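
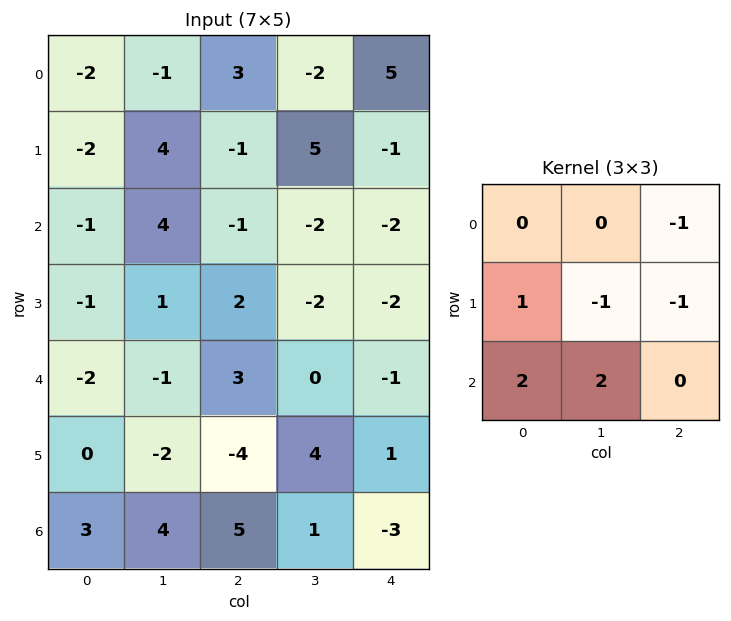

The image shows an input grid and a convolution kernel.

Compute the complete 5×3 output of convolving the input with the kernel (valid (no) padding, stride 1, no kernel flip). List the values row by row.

Output[0,0]: The receptive field on the input at this output position is [-2 -1 3 / -2 4 -1 / -1 4 -1]. Elementwise product with the kernel and sum: 3·-1 + -2·1 + 4·-1 + -1·-1 + -1·2 + 4·2.
Output[0,1]: The receptive field on the input at this output position is [-1 3 -2 / 4 -1 5 / 4 -1 -2]. Elementwise product with the kernel and sum: -2·-1 + 4·1 + -1·-1 + 5·-1 + 4·2 + -1·2.

-2 8 -16
-3 8 4
-9 7 14
-10 -14 6
17 16 4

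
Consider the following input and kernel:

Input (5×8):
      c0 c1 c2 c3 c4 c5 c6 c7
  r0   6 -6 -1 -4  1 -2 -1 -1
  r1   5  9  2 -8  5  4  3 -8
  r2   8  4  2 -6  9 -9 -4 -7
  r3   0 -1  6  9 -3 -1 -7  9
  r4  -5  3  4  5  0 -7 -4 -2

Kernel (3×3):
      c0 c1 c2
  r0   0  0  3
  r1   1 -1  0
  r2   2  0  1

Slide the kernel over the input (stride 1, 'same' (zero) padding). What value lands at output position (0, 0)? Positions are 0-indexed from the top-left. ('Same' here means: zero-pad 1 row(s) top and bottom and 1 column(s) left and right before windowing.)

The receptive field on the zero-padded input at this output position is [0 0 0 / 0 6 -6 / 0 5 9]. Elementwise product with the kernel and sum: 0·3 + 0·1 + 6·-1 + 0·2 + 9·1.

3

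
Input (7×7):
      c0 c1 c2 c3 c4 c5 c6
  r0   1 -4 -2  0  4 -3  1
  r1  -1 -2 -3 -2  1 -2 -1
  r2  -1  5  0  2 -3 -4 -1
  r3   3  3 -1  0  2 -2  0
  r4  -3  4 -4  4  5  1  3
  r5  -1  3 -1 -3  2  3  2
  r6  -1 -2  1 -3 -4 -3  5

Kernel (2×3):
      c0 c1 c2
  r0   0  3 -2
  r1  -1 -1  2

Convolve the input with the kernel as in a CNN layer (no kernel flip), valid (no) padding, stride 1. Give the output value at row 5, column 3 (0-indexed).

1

The receptive field on the input at this output position is [-3 2 3 / -3 -4 -3]. Elementwise product with the kernel and sum: 2·3 + 3·-2 + -3·-1 + -4·-1 + -3·2.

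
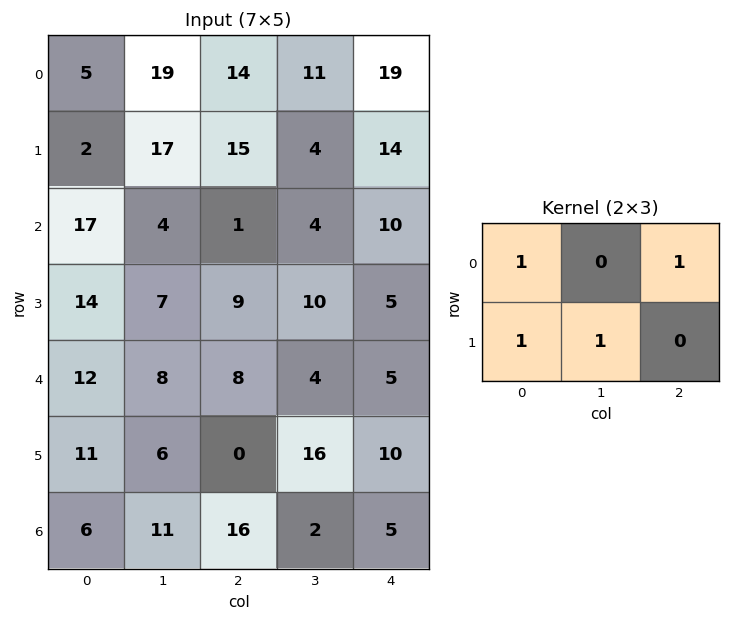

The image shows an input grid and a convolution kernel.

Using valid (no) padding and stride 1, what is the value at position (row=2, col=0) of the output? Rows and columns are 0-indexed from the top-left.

The receptive field on the input at this output position is [17 4 1 / 14 7 9]. Elementwise product with the kernel and sum: 17·1 + 1·1 + 14·1 + 7·1.

39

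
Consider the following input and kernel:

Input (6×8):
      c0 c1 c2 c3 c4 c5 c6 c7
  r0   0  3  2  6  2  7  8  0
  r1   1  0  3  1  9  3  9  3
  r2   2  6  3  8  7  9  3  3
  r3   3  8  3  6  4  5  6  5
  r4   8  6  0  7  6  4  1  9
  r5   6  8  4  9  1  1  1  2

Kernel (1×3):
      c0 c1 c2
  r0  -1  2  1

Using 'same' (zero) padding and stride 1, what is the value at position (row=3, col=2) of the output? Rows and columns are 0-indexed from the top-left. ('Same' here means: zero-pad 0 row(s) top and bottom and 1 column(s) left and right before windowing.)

The receptive field on the zero-padded input at this output position is [8 3 6]. Elementwise product with the kernel and sum: 8·-1 + 3·2 + 6·1.

4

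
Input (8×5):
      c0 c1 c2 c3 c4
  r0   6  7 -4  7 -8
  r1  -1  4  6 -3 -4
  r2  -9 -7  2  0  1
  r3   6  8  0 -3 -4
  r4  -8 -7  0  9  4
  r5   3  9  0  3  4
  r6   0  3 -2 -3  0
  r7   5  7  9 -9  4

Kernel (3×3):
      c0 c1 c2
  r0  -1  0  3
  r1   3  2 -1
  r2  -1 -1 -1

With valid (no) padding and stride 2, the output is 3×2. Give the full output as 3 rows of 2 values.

-5 -7
64 -14
34 19

Output[0,0]: The receptive field on the input at this output position is [6 7 -4 / -1 4 6 / -9 -7 2]. Elementwise product with the kernel and sum: 6·-1 + -4·3 + -1·3 + 4·2 + 6·-1 + -9·-1 + -7·-1 + 2·-1.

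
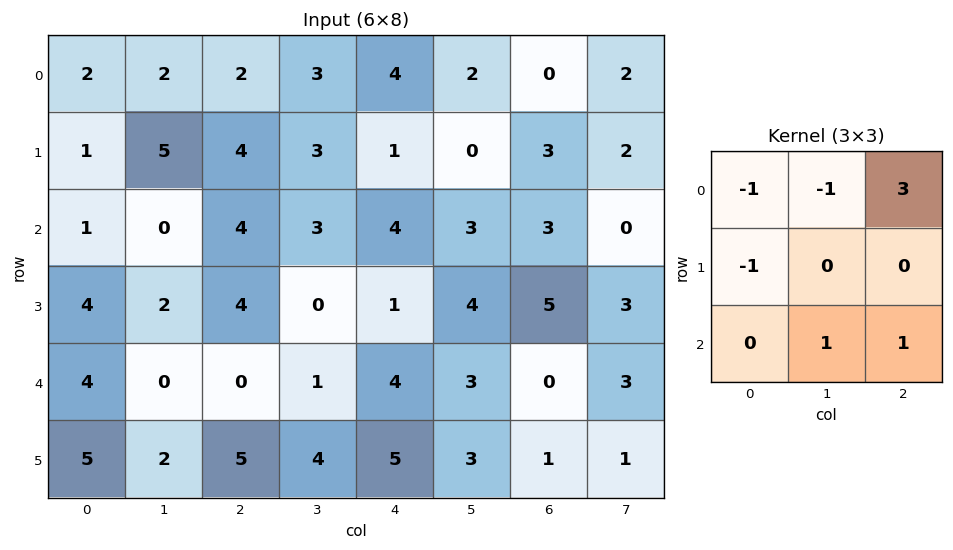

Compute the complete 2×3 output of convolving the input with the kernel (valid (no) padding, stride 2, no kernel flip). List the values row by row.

5 10 -1
7 6 4

Output[0,0]: The receptive field on the input at this output position is [2 2 2 / 1 5 4 / 1 0 4]. Elementwise product with the kernel and sum: 2·-1 + 2·-1 + 2·3 + 1·-1 + 0·1 + 4·1.
Output[0,1]: The receptive field on the input at this output position is [2 3 4 / 4 3 1 / 4 3 4]. Elementwise product with the kernel and sum: 2·-1 + 3·-1 + 4·3 + 4·-1 + 3·1 + 4·1.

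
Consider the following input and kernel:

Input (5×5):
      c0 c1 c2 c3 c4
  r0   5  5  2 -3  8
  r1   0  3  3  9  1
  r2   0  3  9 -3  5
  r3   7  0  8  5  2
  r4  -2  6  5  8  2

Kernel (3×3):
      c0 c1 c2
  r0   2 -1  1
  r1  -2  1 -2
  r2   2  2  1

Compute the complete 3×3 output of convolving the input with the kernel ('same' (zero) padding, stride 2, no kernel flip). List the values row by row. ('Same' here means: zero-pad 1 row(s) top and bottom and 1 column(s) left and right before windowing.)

-2 19 34
11 42 42
-21 -26 -6

Output[0,0]: The receptive field on the zero-padded input at this output position is [0 0 0 / 0 5 5 / 0 0 3]. Elementwise product with the kernel and sum: 0·2 + 0·-1 + 0·1 + 0·-2 + 5·1 + 5·-2 + 0·2 + 0·2 + 3·1.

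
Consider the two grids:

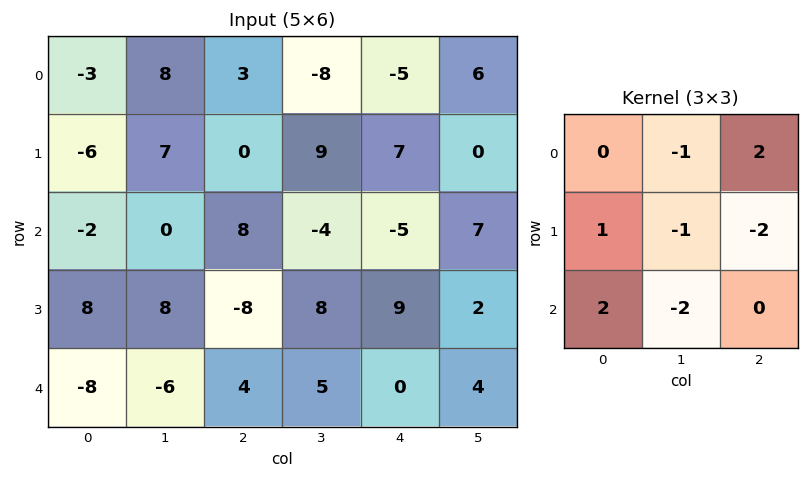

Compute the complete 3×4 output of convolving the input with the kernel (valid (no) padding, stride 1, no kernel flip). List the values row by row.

-19 -46 -1 21
-25 50 -5 -22
28 -36 -42 24

Output[0,0]: The receptive field on the input at this output position is [-3 8 3 / -6 7 0 / -2 0 8]. Elementwise product with the kernel and sum: 8·-1 + 3·2 + -6·1 + 7·-1 + 0·-2 + -2·2 + 0·-2.
Output[0,1]: The receptive field on the input at this output position is [8 3 -8 / 7 0 9 / 0 8 -4]. Elementwise product with the kernel and sum: 3·-1 + -8·2 + 7·1 + 0·-1 + 9·-2 + 0·2 + 8·-2.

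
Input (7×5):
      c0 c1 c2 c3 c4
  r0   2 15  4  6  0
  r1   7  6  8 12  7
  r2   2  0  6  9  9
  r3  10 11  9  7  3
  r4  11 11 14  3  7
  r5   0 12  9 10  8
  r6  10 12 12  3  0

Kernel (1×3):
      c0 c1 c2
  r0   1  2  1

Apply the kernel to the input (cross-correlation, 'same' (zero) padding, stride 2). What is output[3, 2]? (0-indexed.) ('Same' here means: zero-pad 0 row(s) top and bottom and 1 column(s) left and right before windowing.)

The receptive field on the zero-padded input at this output position is [3 0 0]. Elementwise product with the kernel and sum: 3·1 + 0·2 + 0·1.

3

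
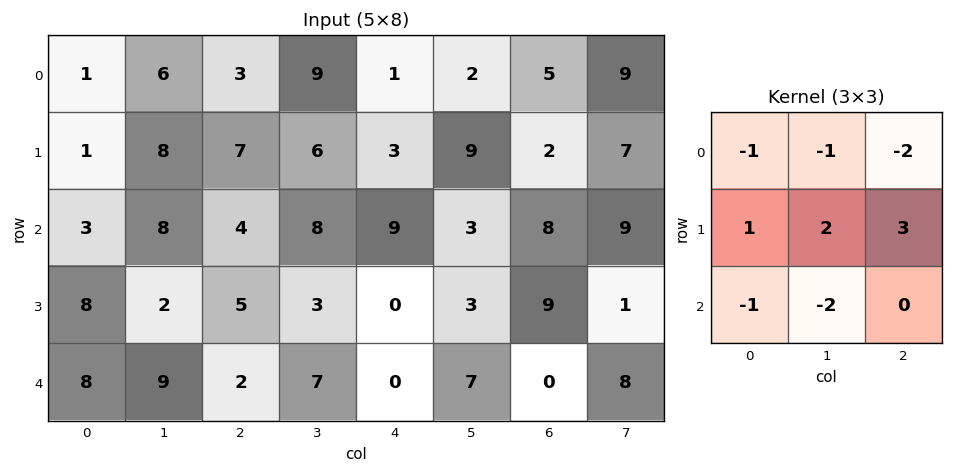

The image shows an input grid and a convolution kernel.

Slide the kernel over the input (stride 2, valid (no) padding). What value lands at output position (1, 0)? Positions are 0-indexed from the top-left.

-18

The receptive field on the input at this output position is [3 8 4 / 8 2 5 / 8 9 2]. Elementwise product with the kernel and sum: 3·-1 + 8·-1 + 4·-2 + 8·1 + 2·2 + 5·3 + 8·-1 + 9·-2.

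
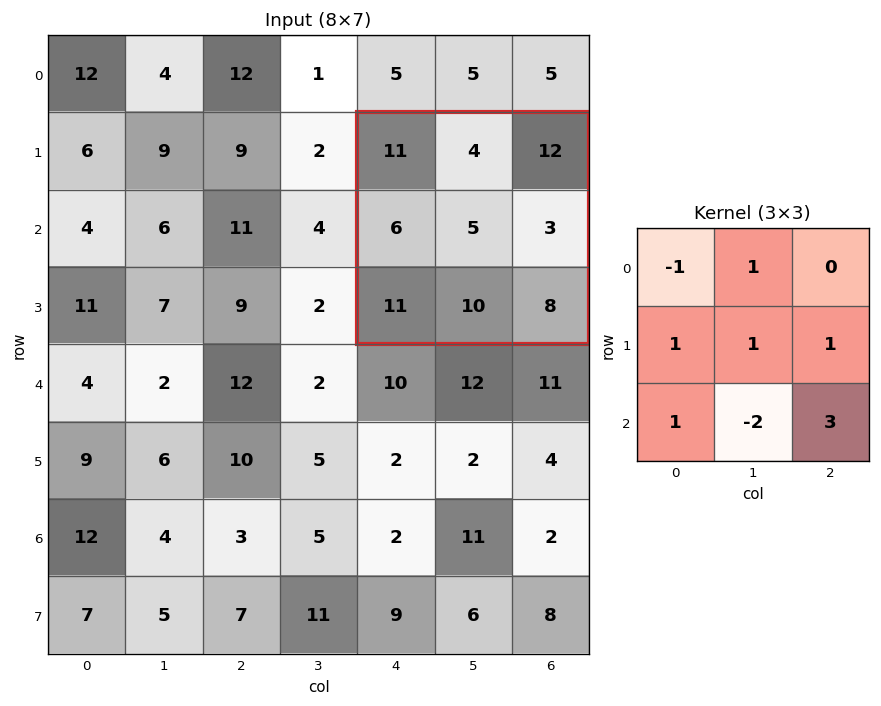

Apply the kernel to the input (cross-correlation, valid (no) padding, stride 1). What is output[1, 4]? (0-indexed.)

The receptive field on the input at this output position is [11 4 12 / 6 5 3 / 11 10 8]. Elementwise product with the kernel and sum: 11·-1 + 4·1 + 6·1 + 5·1 + 3·1 + 11·1 + 10·-2 + 8·3.

22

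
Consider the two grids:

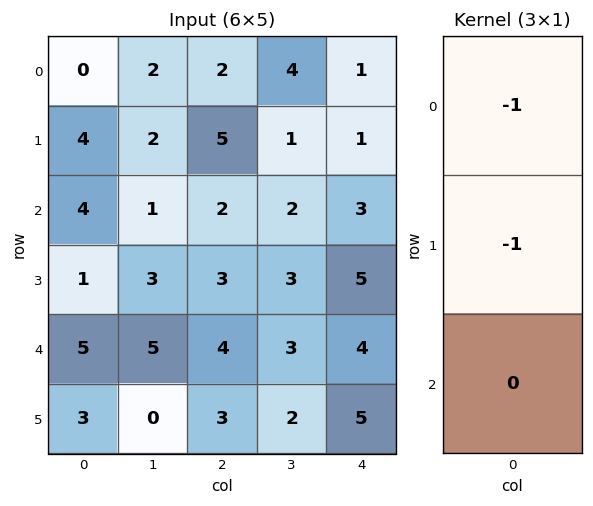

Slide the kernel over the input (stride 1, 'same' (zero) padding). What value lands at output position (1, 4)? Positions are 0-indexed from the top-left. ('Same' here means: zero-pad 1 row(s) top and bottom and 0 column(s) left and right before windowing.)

-2

The receptive field on the zero-padded input at this output position is [1 / 1 / 3]. Elementwise product with the kernel and sum: 1·-1 + 1·-1.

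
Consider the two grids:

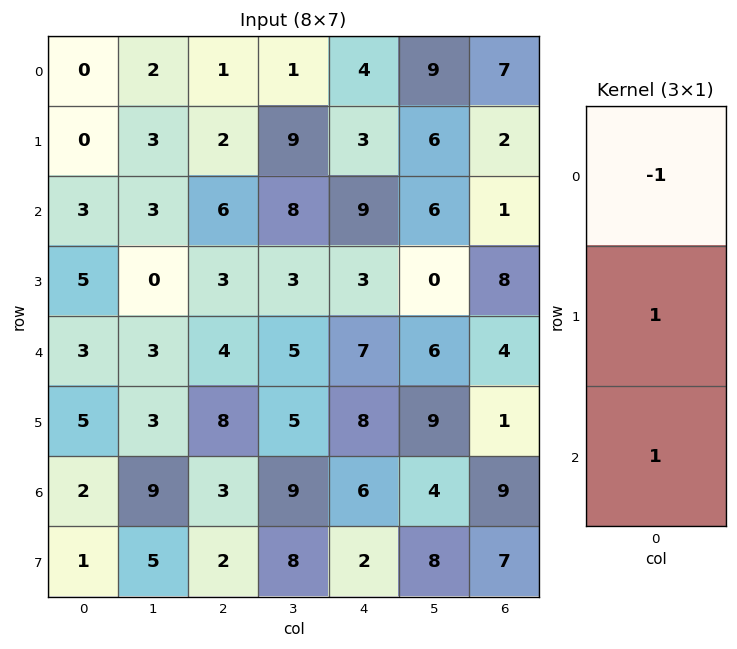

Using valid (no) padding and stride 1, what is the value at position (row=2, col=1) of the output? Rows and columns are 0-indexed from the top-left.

0

The receptive field on the input at this output position is [3 / 0 / 3]. Elementwise product with the kernel and sum: 3·-1 + 0·1 + 3·1.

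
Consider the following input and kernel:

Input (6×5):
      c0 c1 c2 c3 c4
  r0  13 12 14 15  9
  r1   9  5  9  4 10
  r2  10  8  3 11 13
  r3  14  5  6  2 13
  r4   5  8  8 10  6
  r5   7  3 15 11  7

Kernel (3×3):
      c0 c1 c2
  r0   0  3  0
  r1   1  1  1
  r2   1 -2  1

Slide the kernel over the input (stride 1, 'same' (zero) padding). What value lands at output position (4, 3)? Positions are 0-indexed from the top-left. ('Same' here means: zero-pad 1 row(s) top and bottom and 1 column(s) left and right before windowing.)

The receptive field on the zero-padded input at this output position is [6 2 13 / 8 10 6 / 15 11 7]. Elementwise product with the kernel and sum: 2·3 + 8·1 + 10·1 + 6·1 + 15·1 + 11·-2 + 7·1.

30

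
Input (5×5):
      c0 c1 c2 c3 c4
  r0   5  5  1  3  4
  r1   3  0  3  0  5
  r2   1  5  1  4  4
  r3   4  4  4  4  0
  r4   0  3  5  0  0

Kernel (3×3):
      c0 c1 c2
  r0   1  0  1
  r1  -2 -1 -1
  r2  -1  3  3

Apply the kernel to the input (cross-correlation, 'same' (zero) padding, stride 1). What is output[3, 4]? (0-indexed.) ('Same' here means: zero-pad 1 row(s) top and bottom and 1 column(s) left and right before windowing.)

-4

The receptive field on the zero-padded input at this output position is [4 4 0 / 4 0 0 / 0 0 0]. Elementwise product with the kernel and sum: 4·1 + 0·1 + 4·-2 + 0·-1 + 0·-1 + 0·-1 + 0·3 + 0·3.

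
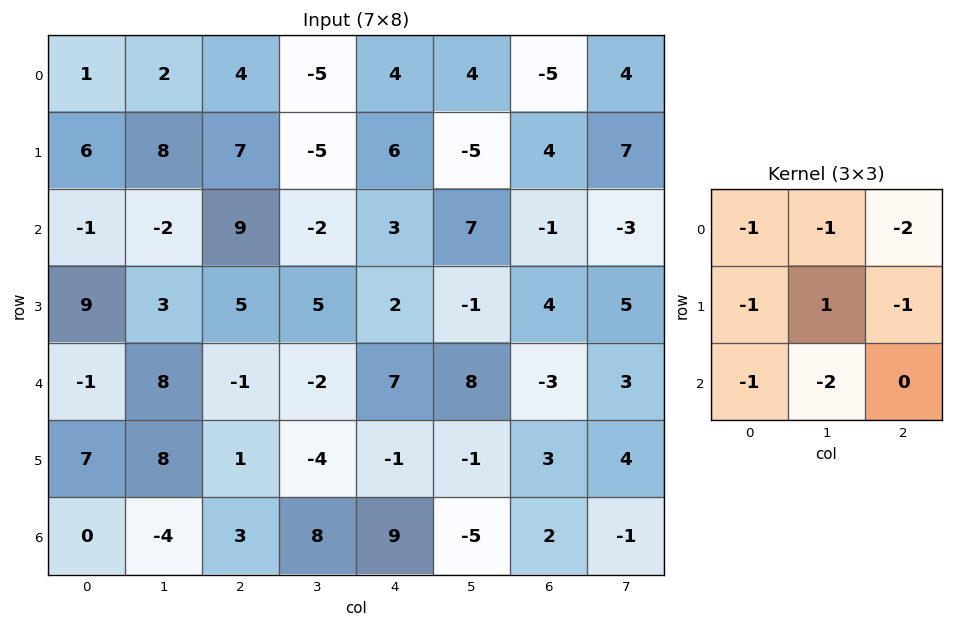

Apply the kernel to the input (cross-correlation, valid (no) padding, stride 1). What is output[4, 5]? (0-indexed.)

The receptive field on the input at this output position is [8 -3 3 / -1 3 4 / -5 2 -1]. Elementwise product with the kernel and sum: 8·-1 + -3·-1 + 3·-2 + -1·-1 + 3·1 + 4·-1 + -5·-1 + 2·-2.

-10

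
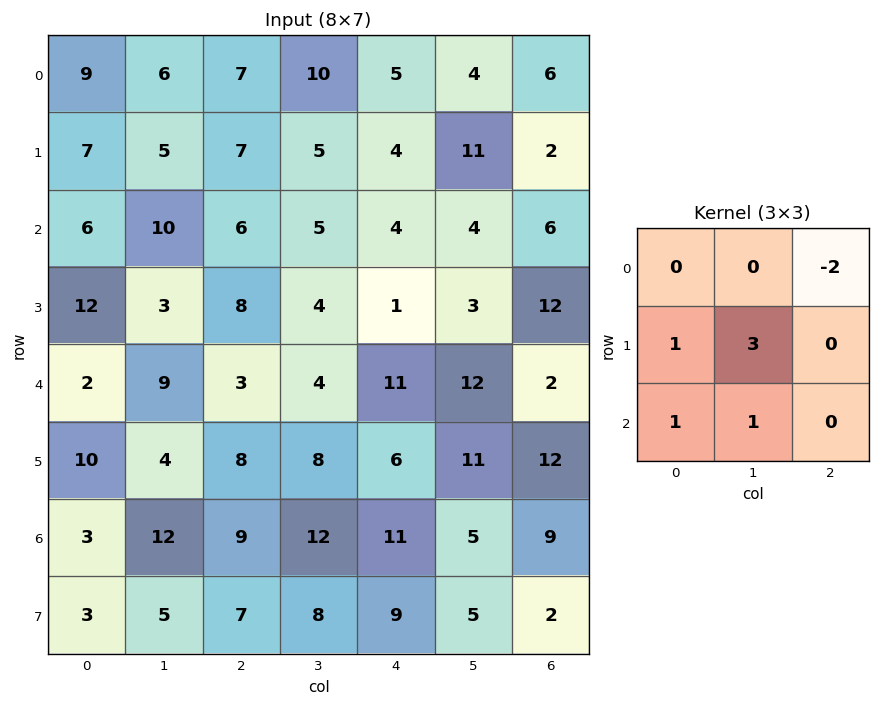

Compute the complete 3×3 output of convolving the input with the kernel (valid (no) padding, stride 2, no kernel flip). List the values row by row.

24 23 33
20 19 21
31 31 51

Output[0,0]: The receptive field on the input at this output position is [9 6 7 / 7 5 7 / 6 10 6]. Elementwise product with the kernel and sum: 7·-2 + 7·1 + 5·3 + 6·1 + 10·1.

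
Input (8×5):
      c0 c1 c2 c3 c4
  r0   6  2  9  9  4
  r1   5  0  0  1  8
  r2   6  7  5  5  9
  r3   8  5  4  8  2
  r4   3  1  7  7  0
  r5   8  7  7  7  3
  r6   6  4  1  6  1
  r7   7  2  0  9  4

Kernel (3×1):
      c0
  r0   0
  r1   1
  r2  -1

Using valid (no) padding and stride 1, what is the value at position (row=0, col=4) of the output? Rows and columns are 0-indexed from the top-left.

The receptive field on the input at this output position is [4 / 8 / 9]. Elementwise product with the kernel and sum: 8·1 + 9·-1.

-1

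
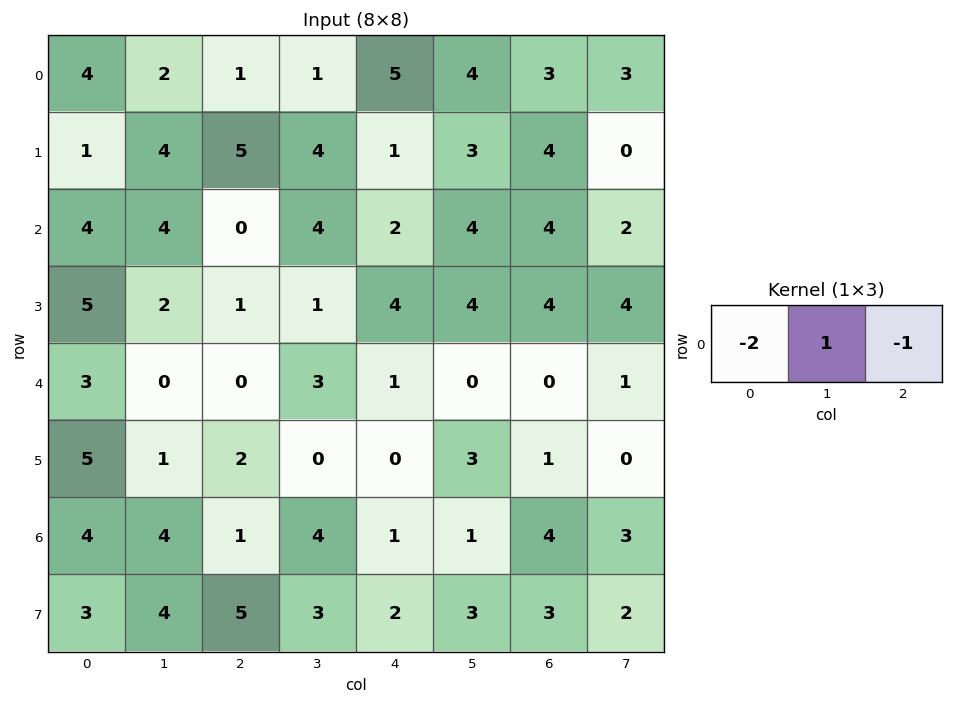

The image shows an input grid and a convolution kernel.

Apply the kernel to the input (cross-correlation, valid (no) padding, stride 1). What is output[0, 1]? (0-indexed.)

-4

The receptive field on the input at this output position is [2 1 1]. Elementwise product with the kernel and sum: 2·-2 + 1·1 + 1·-1.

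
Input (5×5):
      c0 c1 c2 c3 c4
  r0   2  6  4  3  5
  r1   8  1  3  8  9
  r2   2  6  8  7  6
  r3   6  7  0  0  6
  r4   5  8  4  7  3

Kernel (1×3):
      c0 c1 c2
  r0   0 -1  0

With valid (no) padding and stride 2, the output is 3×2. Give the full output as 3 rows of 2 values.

Output[0,0]: The receptive field on the input at this output position is [2 6 4]. Elementwise product with the kernel and sum: 6·-1.
Output[0,1]: The receptive field on the input at this output position is [4 3 5]. Elementwise product with the kernel and sum: 3·-1.

-6 -3
-6 -7
-8 -7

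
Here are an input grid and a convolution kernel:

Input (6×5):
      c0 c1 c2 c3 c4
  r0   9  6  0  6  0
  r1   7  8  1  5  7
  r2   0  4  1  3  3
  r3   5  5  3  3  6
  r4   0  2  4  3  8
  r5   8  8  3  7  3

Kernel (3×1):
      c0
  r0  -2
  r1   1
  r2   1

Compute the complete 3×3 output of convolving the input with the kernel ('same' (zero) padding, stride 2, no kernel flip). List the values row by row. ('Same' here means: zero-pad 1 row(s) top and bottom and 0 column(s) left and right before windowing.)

16 1 7
-9 2 -5
-2 1 -1

Output[0,0]: The receptive field on the zero-padded input at this output position is [0 / 9 / 7]. Elementwise product with the kernel and sum: 0·-2 + 9·1 + 7·1.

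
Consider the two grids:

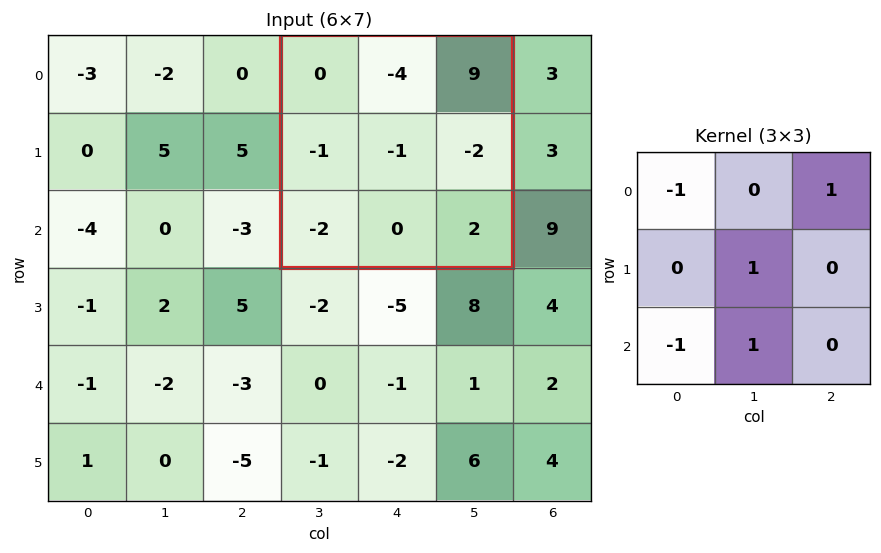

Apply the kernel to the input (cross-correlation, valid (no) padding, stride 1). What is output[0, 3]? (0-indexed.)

10

The receptive field on the input at this output position is [0 -4 9 / -1 -1 -2 / -2 0 2]. Elementwise product with the kernel and sum: 0·-1 + 9·1 + -1·1 + -2·-1 + 0·1.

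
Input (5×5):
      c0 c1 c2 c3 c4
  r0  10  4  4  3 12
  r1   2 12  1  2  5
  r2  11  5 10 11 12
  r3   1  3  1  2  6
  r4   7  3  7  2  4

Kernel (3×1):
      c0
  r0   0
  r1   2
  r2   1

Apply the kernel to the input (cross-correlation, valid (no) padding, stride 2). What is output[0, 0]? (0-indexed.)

The receptive field on the input at this output position is [10 / 2 / 11]. Elementwise product with the kernel and sum: 2·2 + 11·1.

15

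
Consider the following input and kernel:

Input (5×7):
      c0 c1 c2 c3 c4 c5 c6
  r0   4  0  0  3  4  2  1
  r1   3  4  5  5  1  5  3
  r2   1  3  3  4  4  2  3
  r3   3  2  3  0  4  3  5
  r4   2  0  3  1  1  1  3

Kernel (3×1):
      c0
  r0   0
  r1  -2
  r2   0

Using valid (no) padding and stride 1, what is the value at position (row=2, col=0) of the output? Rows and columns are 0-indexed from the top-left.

The receptive field on the input at this output position is [1 / 3 / 2]. Elementwise product with the kernel and sum: 3·-2.

-6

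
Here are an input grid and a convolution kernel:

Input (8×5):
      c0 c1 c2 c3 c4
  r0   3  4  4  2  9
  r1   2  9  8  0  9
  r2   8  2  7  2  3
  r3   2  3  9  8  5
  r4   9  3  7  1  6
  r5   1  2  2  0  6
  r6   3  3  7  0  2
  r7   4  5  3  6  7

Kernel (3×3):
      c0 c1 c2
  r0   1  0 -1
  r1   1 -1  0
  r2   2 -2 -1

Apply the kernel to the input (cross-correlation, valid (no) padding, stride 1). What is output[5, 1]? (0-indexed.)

-4

The receptive field on the input at this output position is [2 2 0 / 3 7 0 / 5 3 6]. Elementwise product with the kernel and sum: 2·1 + 0·-1 + 3·1 + 7·-1 + 5·2 + 3·-2 + 6·-1.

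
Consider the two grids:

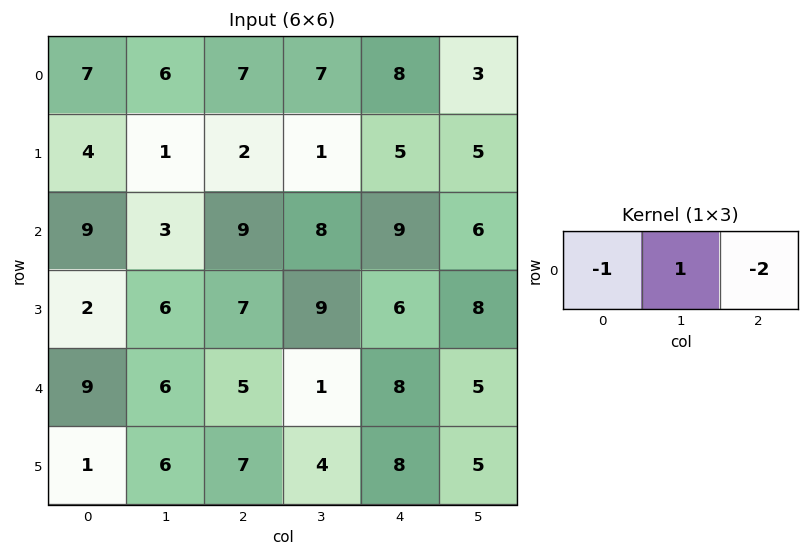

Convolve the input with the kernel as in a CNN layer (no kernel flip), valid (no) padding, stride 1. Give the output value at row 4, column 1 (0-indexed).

The receptive field on the input at this output position is [6 5 1]. Elementwise product with the kernel and sum: 6·-1 + 5·1 + 1·-2.

-3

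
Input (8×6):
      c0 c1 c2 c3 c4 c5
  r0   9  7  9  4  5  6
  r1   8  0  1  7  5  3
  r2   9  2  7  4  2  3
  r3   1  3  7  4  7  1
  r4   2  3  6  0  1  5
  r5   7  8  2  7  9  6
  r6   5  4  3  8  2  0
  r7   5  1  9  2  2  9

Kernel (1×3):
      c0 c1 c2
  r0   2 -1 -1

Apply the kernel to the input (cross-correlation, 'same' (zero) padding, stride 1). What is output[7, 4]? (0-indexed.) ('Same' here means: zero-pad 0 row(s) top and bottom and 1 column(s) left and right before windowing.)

The receptive field on the zero-padded input at this output position is [2 2 9]. Elementwise product with the kernel and sum: 2·2 + 2·-1 + 9·-1.

-7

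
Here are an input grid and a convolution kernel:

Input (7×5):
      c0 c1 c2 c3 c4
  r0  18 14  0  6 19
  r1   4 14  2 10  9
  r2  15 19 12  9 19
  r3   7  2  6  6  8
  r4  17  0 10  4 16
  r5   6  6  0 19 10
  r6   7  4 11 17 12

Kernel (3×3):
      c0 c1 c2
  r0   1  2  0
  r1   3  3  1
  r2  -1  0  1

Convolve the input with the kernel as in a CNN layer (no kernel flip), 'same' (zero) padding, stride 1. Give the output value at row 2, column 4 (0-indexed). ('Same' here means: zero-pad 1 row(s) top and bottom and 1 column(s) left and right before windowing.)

106

The receptive field on the zero-padded input at this output position is [10 9 0 / 9 19 0 / 6 8 0]. Elementwise product with the kernel and sum: 10·1 + 9·2 + 9·3 + 19·3 + 0·1 + 6·-1 + 0·1.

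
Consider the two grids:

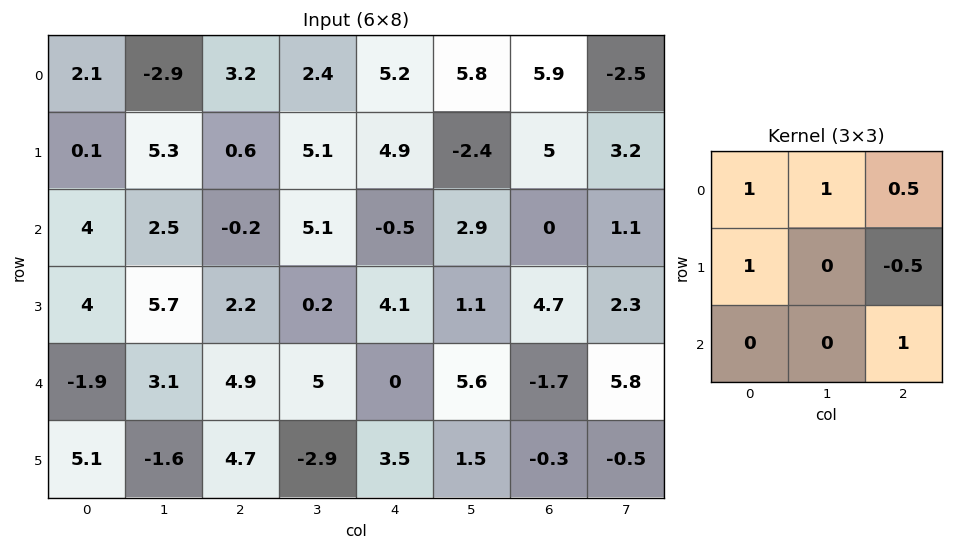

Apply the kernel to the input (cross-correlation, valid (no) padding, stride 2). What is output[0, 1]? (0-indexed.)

The receptive field on the input at this output position is [3.2 2.4 5.2 / 0.6 5.1 4.9 / -0.2 5.1 -0.5]. Elementwise product with the kernel and sum: 3.2·1 + 2.4·1 + 5.2·0.5 + 0.6·1 + 4.9·-0.5 + -0.5·1.

5.85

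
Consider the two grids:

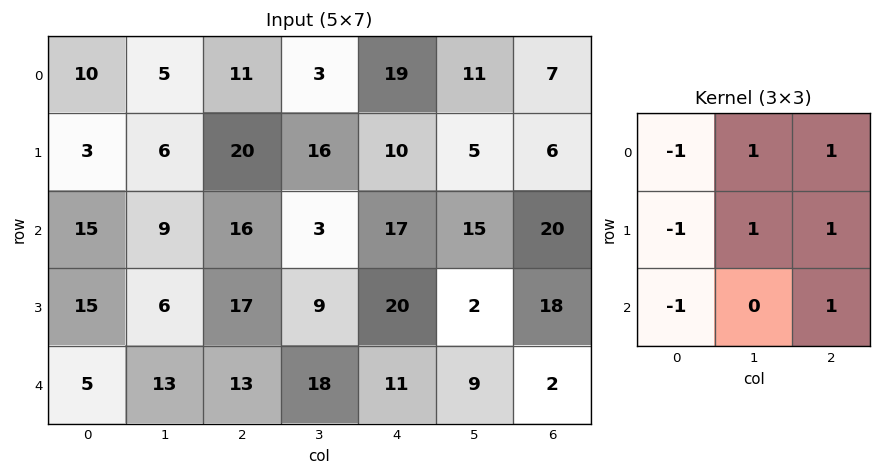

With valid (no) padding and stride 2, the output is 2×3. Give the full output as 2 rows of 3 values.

30 18 3
26 14 9

Output[0,0]: The receptive field on the input at this output position is [10 5 11 / 3 6 20 / 15 9 16]. Elementwise product with the kernel and sum: 10·-1 + 5·1 + 11·1 + 3·-1 + 6·1 + 20·1 + 15·-1 + 16·1.
Output[0,1]: The receptive field on the input at this output position is [11 3 19 / 20 16 10 / 16 3 17]. Elementwise product with the kernel and sum: 11·-1 + 3·1 + 19·1 + 20·-1 + 16·1 + 10·1 + 16·-1 + 17·1.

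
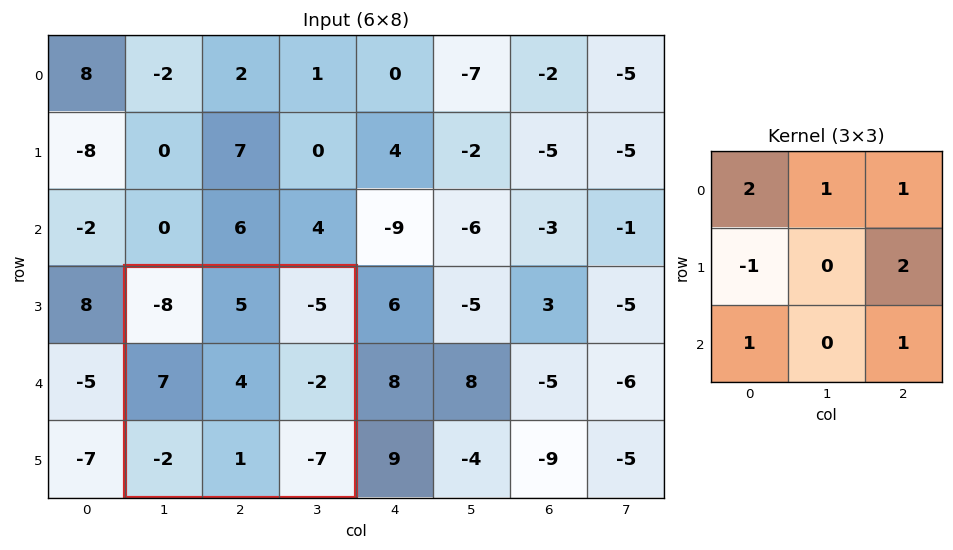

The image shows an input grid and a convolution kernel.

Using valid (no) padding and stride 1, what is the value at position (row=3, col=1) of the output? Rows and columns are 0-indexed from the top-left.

-36

The receptive field on the input at this output position is [-8 5 -5 / 7 4 -2 / -2 1 -7]. Elementwise product with the kernel and sum: -8·2 + 5·1 + -5·1 + 7·-1 + -2·2 + -2·1 + -7·1.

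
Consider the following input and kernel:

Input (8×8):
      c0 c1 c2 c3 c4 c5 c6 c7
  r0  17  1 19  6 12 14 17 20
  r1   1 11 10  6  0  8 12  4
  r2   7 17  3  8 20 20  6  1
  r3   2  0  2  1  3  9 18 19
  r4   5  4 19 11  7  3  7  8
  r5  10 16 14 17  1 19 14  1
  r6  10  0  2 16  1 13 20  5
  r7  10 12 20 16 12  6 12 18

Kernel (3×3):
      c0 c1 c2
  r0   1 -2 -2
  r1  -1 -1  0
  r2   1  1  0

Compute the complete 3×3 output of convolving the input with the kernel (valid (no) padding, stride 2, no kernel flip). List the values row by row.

Output[0,0]: The receptive field on the input at this output position is [17 1 19 / 1 11 10 / 7 17 3]. Elementwise product with the kernel and sum: 17·1 + 1·-2 + 19·-2 + 1·-1 + 11·-1 + 7·1 + 17·1.
Output[0,1]: The receptive field on the input at this output position is [19 6 12 / 10 6 0 / 3 8 20]. Elementwise product with the kernel and sum: 19·1 + 6·-2 + 12·-2 + 10·-1 + 6·-1 + 3·1 + 8·1.

-11 -22 -18
-26 -26 -34
-57 -30 -19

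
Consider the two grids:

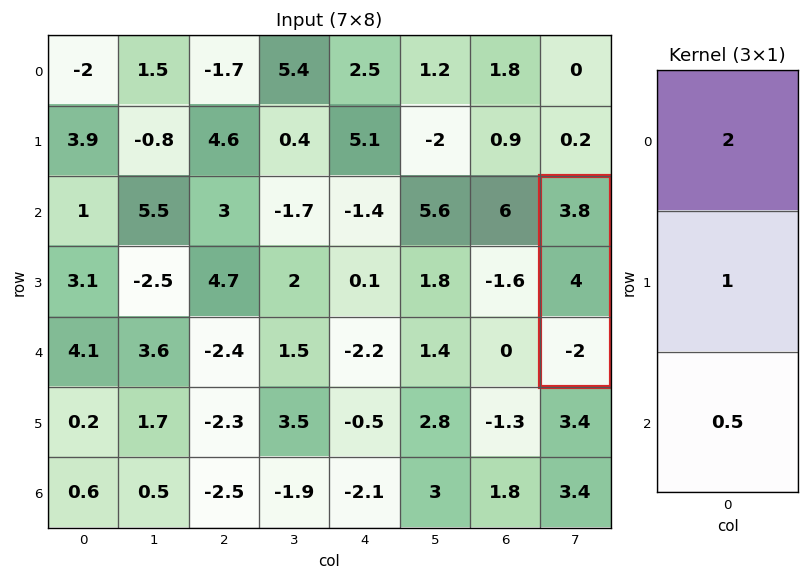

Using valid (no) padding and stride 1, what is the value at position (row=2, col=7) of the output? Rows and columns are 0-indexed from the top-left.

The receptive field on the input at this output position is [3.8 / 4 / -2]. Elementwise product with the kernel and sum: 3.8·2 + 4·1 + -2·0.5.

10.6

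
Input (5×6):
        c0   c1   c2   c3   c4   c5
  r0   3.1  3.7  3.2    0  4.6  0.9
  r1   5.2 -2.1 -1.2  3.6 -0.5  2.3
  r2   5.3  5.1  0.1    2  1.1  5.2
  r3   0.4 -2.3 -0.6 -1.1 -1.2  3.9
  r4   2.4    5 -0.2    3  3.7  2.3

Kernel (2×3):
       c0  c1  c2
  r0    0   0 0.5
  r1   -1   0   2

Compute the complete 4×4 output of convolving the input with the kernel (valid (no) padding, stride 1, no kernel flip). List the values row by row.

-6 9.3 2.5 1.45
-5.7 0.7 1.85 9.55
-1.55 1.1 -1.25 11.5
-3.1 0.45 7 3.55

Output[0,0]: The receptive field on the input at this output position is [3.1 3.7 3.2 / 5.2 -2.1 -1.2]. Elementwise product with the kernel and sum: 3.2·0.5 + 5.2·-1 + -1.2·2.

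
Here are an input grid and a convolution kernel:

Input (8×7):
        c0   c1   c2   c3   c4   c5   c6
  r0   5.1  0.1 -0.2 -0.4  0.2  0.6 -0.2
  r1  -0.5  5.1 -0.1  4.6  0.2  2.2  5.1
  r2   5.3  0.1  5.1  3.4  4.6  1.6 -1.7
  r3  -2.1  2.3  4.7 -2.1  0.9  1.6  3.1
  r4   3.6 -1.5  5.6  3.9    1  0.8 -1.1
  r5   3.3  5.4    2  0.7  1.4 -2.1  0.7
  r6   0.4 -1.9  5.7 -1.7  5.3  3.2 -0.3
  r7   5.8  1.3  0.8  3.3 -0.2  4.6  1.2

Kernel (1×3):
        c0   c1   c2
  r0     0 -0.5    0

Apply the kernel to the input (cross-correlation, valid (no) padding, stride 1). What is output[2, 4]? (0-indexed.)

-0.8

The receptive field on the input at this output position is [4.6 1.6 -1.7]. Elementwise product with the kernel and sum: 1.6·-0.5.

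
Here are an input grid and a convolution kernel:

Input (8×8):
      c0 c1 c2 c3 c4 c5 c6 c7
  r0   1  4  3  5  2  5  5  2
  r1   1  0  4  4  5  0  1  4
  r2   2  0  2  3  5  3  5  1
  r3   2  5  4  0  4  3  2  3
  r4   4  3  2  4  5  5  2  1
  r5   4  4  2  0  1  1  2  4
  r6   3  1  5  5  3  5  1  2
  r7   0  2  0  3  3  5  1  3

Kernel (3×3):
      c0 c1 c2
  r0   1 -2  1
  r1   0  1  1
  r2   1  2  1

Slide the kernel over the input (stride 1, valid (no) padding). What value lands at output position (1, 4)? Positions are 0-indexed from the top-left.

The receptive field on the input at this output position is [5 0 1 / 5 3 5 / 4 3 2]. Elementwise product with the kernel and sum: 5·1 + 0·-2 + 1·1 + 3·1 + 5·1 + 4·1 + 3·2 + 2·1.

26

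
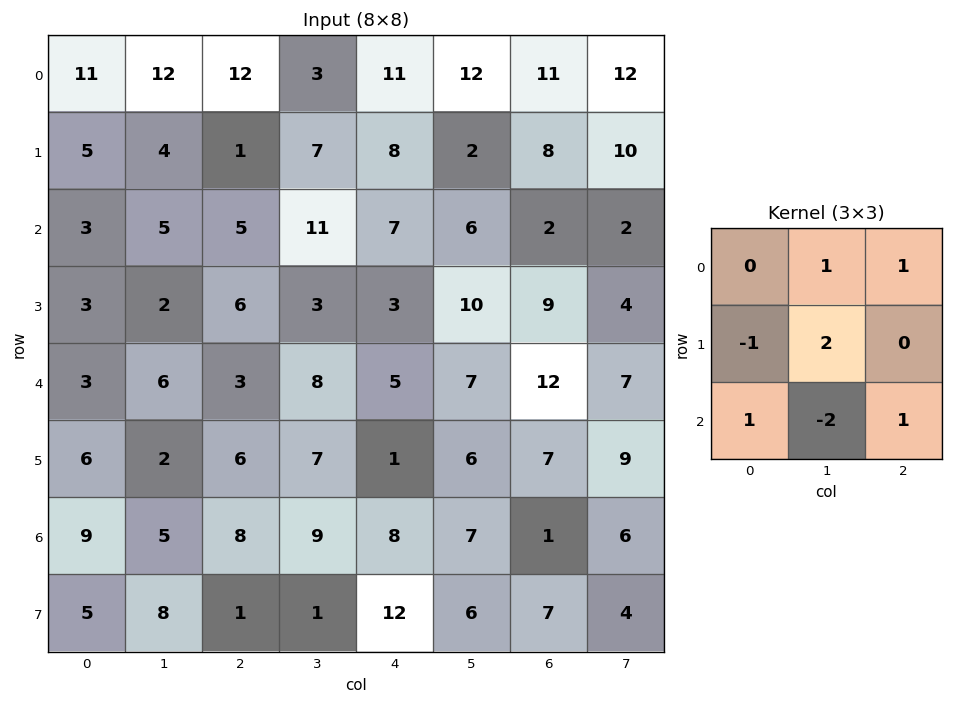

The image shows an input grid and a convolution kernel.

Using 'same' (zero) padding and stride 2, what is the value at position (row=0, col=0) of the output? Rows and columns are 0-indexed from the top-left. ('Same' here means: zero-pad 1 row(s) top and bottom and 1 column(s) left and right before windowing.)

The receptive field on the zero-padded input at this output position is [0 0 0 / 0 11 12 / 0 5 4]. Elementwise product with the kernel and sum: 0·1 + 0·1 + 0·-1 + 11·2 + 0·1 + 5·-2 + 4·1.

16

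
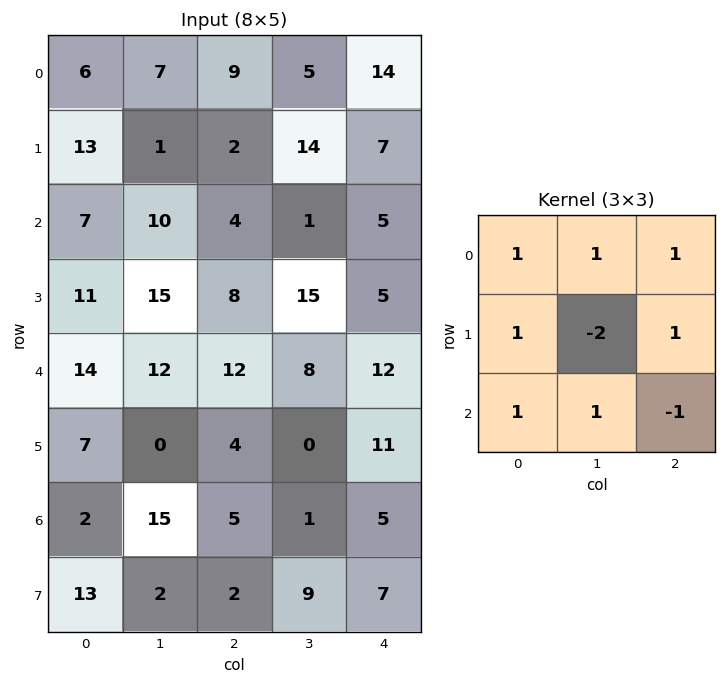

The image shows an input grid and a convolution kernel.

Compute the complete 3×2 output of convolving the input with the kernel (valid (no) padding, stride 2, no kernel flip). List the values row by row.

48 9
24 1
61 48

Output[0,0]: The receptive field on the input at this output position is [6 7 9 / 13 1 2 / 7 10 4]. Elementwise product with the kernel and sum: 6·1 + 7·1 + 9·1 + 13·1 + 1·-2 + 2·1 + 7·1 + 10·1 + 4·-1.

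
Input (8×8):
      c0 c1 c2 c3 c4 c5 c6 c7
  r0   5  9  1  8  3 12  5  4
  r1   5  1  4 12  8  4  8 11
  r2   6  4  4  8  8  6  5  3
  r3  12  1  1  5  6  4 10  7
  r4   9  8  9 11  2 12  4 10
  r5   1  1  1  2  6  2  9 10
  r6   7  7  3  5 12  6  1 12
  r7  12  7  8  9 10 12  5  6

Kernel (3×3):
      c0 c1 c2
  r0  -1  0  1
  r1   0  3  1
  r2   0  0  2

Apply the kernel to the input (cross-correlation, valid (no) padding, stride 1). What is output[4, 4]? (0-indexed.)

19

The receptive field on the input at this output position is [2 12 4 / 6 2 9 / 12 6 1]. Elementwise product with the kernel and sum: 2·-1 + 4·1 + 2·3 + 9·1 + 1·2.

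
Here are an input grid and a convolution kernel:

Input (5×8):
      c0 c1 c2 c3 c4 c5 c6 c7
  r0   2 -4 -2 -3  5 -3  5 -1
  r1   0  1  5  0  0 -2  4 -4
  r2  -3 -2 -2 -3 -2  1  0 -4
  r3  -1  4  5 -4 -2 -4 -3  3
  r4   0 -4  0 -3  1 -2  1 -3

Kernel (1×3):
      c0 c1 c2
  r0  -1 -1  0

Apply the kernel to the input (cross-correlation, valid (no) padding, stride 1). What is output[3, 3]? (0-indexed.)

6

The receptive field on the input at this output position is [-4 -2 -4]. Elementwise product with the kernel and sum: -4·-1 + -2·-1.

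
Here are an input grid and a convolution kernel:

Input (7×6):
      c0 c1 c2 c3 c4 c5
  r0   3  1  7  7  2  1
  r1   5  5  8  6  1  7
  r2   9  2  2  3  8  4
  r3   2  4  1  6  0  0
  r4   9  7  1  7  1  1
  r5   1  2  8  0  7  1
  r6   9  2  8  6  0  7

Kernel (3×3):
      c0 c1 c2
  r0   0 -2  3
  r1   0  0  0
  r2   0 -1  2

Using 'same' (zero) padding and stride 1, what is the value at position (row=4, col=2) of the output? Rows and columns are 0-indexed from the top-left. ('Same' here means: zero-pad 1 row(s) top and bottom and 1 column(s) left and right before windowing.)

8

The receptive field on the zero-padded input at this output position is [4 1 6 / 7 1 7 / 2 8 0]. Elementwise product with the kernel and sum: 1·-2 + 6·3 + 8·-1 + 0·2.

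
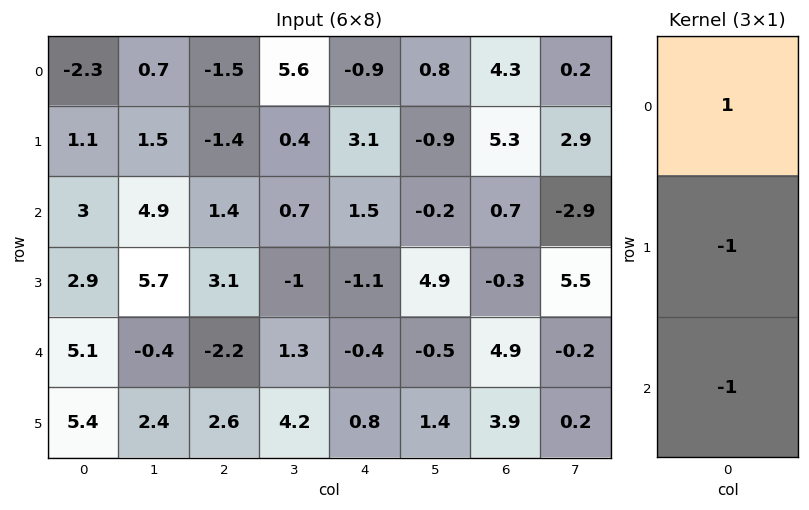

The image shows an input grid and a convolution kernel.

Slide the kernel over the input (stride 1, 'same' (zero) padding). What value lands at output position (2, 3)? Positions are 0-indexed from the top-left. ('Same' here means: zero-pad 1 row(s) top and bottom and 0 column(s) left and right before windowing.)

0.7

The receptive field on the zero-padded input at this output position is [0.4 / 0.7 / -1]. Elementwise product with the kernel and sum: 0.4·1 + 0.7·-1 + -1·-1.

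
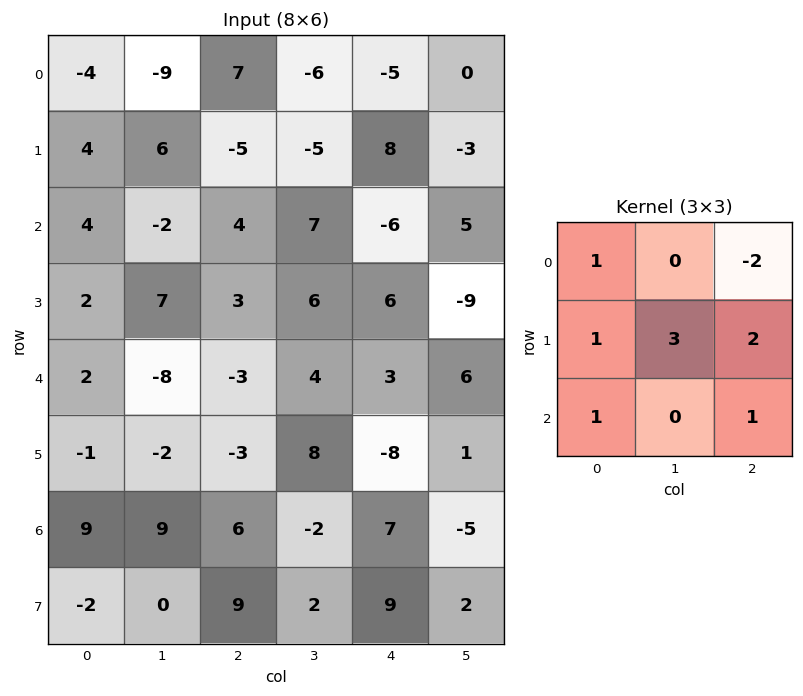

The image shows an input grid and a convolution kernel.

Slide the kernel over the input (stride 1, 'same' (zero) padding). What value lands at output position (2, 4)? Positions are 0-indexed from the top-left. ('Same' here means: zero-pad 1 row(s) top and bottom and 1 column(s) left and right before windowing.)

The receptive field on the zero-padded input at this output position is [-5 8 -3 / 7 -6 5 / 6 6 -9]. Elementwise product with the kernel and sum: -5·1 + -3·-2 + 7·1 + -6·3 + 5·2 + 6·1 + -9·1.

-3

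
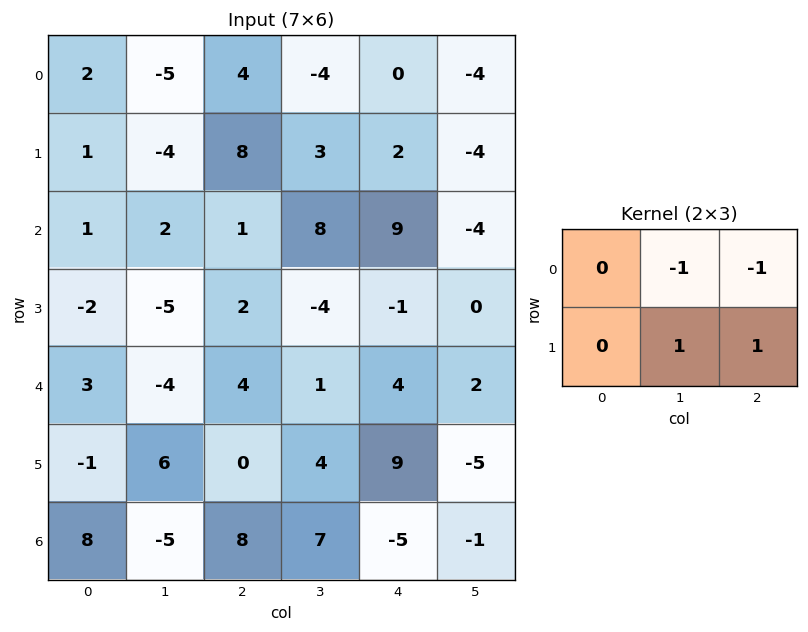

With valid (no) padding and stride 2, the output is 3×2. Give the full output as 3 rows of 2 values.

Output[0,0]: The receptive field on the input at this output position is [2 -5 4 / 1 -4 8]. Elementwise product with the kernel and sum: -5·-1 + 4·-1 + -4·1 + 8·1.

5 9
-6 -22
6 8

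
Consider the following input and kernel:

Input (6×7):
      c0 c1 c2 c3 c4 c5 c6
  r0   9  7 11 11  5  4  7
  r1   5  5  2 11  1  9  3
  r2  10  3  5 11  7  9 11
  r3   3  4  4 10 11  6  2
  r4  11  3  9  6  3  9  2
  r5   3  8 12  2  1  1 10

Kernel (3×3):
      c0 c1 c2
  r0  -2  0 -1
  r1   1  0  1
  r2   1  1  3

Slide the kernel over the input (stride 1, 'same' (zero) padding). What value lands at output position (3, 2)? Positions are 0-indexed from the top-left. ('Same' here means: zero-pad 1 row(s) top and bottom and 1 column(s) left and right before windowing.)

The receptive field on the zero-padded input at this output position is [3 5 11 / 4 4 10 / 3 9 6]. Elementwise product with the kernel and sum: 3·-2 + 11·-1 + 4·1 + 10·1 + 3·1 + 9·1 + 6·3.

27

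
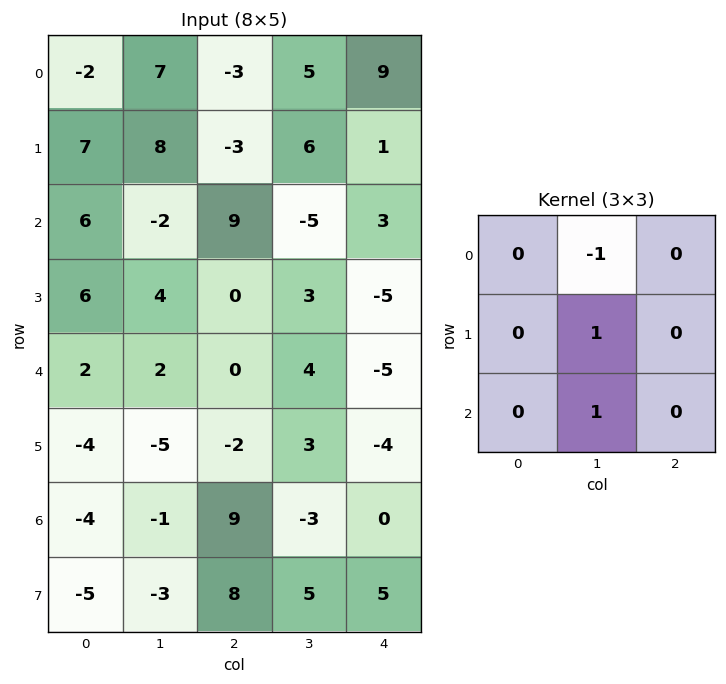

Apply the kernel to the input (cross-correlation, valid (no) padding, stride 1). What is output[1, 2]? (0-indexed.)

-8

The receptive field on the input at this output position is [-3 6 1 / 9 -5 3 / 0 3 -5]. Elementwise product with the kernel and sum: 6·-1 + -5·1 + 3·1.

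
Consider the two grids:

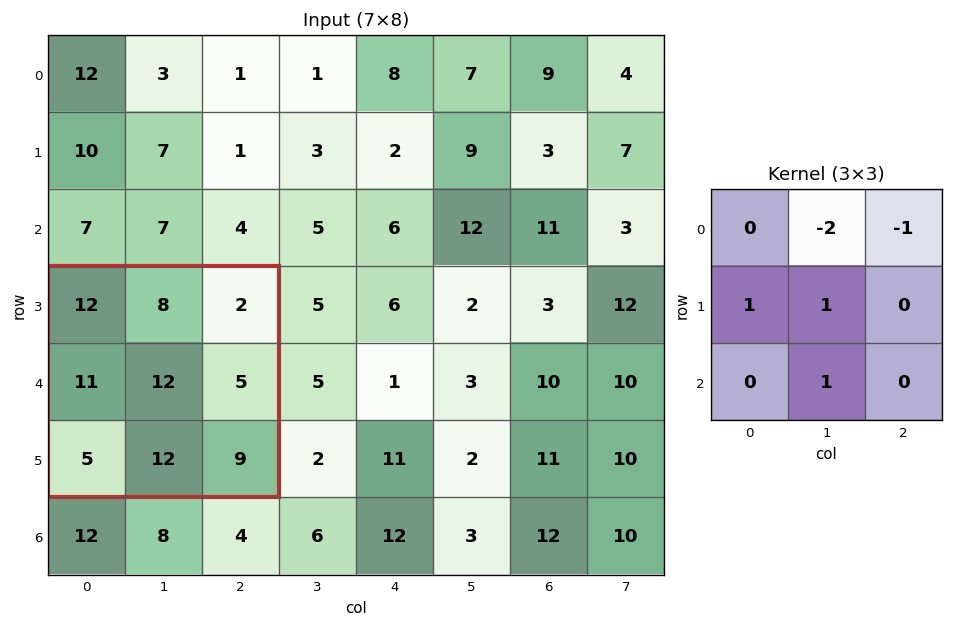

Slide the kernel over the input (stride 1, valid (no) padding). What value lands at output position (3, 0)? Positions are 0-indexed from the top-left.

17

The receptive field on the input at this output position is [12 8 2 / 11 12 5 / 5 12 9]. Elementwise product with the kernel and sum: 8·-2 + 2·-1 + 11·1 + 12·1 + 12·1.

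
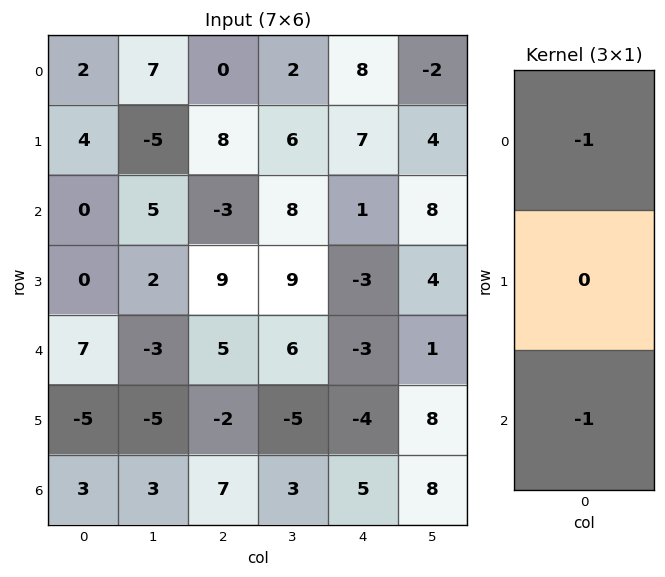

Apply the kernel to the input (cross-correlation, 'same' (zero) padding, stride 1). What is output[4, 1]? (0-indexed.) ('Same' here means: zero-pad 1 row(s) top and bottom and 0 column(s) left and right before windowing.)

The receptive field on the zero-padded input at this output position is [2 / -3 / -5]. Elementwise product with the kernel and sum: 2·-1 + -5·-1.

3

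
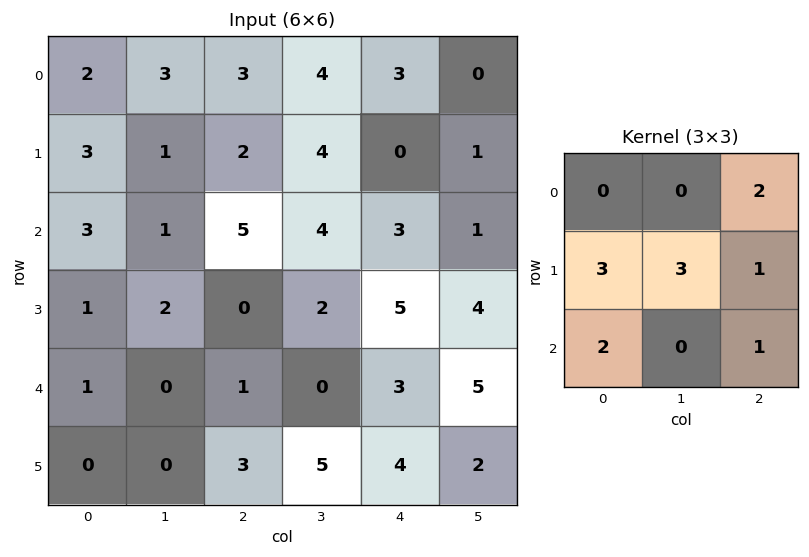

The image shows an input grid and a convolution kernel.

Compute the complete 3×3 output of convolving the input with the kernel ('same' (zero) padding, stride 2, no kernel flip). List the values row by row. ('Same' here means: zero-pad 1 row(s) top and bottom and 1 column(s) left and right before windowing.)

10 28 30
14 36 32
7 12 34

Output[0,0]: The receptive field on the zero-padded input at this output position is [0 0 0 / 0 2 3 / 0 3 1]. Elementwise product with the kernel and sum: 0·2 + 0·3 + 2·3 + 3·1 + 0·2 + 1·1.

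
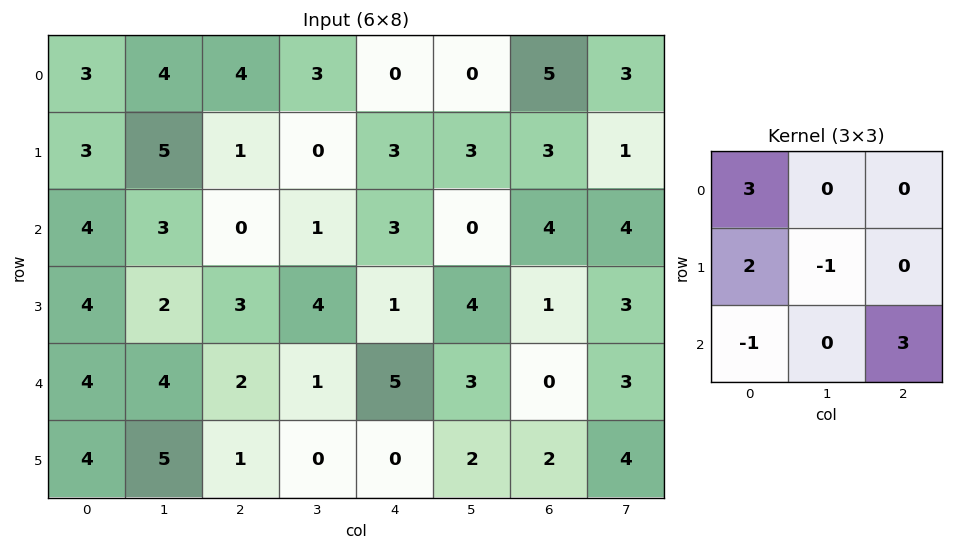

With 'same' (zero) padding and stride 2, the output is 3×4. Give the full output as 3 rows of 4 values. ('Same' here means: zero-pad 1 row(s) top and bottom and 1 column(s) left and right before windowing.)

Output[0,0]: The receptive field on the zero-padded input at this output position is [0 0 0 / 0 3 4 / 0 3 5]. Elementwise product with the kernel and sum: 0·3 + 0·2 + 3·-1 + 0·-1 + 5·3.

12 -1 15 -5
2 31 7 10
11 7 15 28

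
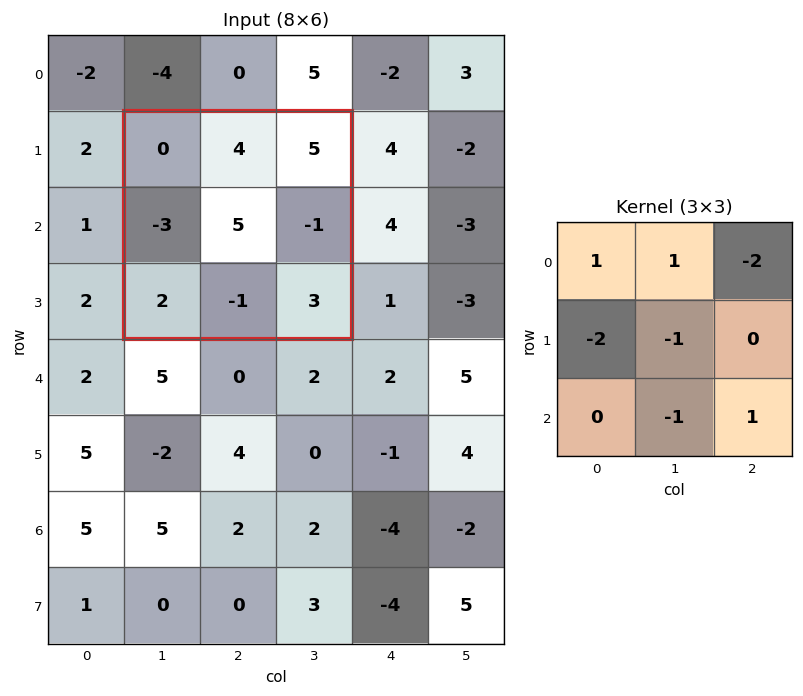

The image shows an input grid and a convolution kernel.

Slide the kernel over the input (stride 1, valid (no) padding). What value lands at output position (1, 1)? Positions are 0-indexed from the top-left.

-1

The receptive field on the input at this output position is [0 4 5 / -3 5 -1 / 2 -1 3]. Elementwise product with the kernel and sum: 0·1 + 4·1 + 5·-2 + -3·-2 + 5·-1 + -1·-1 + 3·1.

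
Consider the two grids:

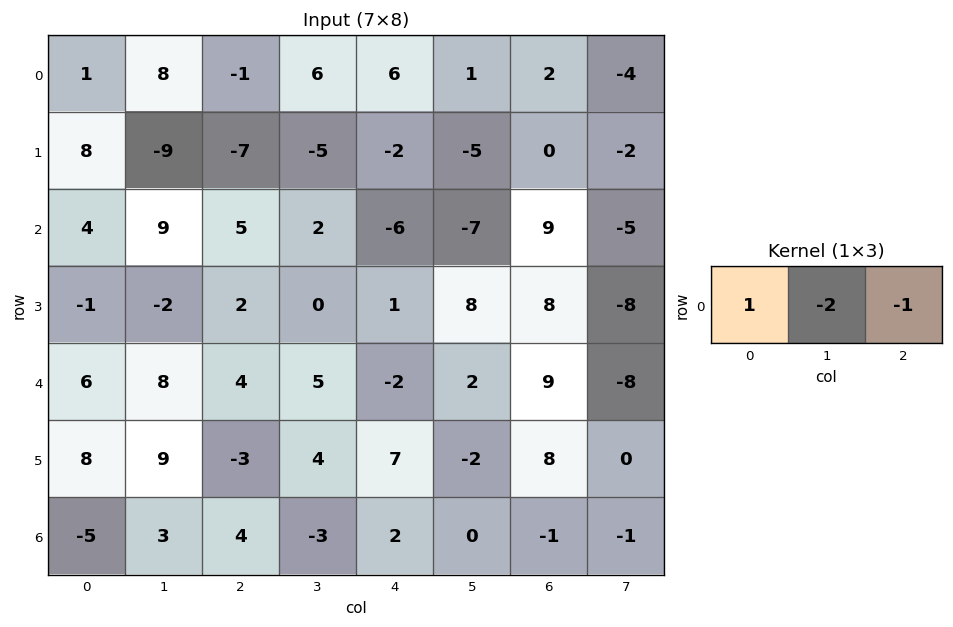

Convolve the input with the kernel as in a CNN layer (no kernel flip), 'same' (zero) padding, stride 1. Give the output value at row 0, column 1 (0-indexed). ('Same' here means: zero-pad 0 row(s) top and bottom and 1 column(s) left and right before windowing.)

-14

The receptive field on the zero-padded input at this output position is [1 8 -1]. Elementwise product with the kernel and sum: 1·1 + 8·-2 + -1·-1.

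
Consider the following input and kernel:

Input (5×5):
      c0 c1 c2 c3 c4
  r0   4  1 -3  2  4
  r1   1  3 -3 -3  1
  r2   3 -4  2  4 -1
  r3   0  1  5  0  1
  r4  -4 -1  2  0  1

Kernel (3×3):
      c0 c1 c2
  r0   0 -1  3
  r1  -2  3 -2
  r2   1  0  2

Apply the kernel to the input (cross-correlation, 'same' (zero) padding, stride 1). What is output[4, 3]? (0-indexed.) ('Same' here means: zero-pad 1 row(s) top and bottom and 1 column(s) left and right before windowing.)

-3

The receptive field on the zero-padded input at this output position is [5 0 1 / 2 0 1 / 0 0 0]. Elementwise product with the kernel and sum: 0·-1 + 1·3 + 2·-2 + 0·3 + 1·-2 + 0·1 + 0·2.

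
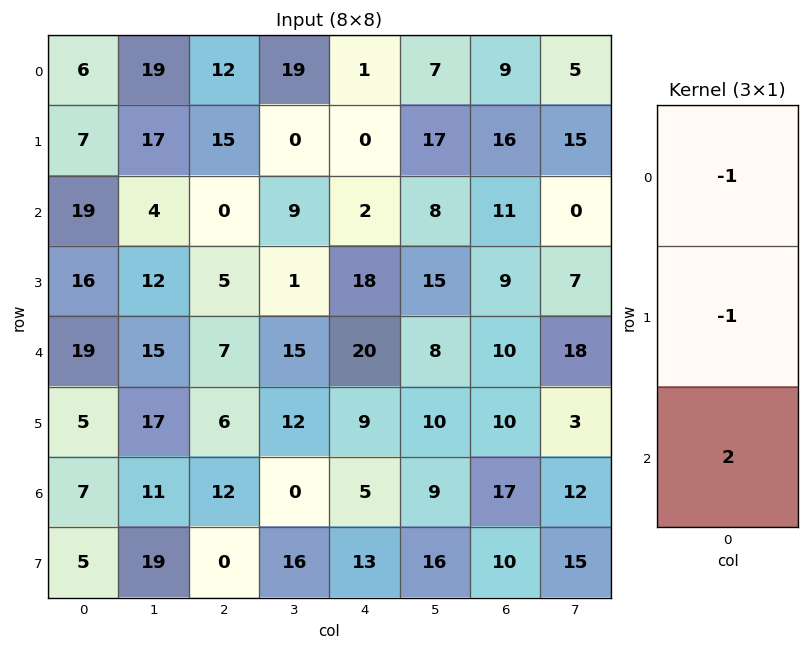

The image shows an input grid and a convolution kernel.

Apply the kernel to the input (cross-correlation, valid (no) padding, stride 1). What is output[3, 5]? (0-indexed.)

The receptive field on the input at this output position is [15 / 8 / 10]. Elementwise product with the kernel and sum: 15·-1 + 8·-1 + 10·2.

-3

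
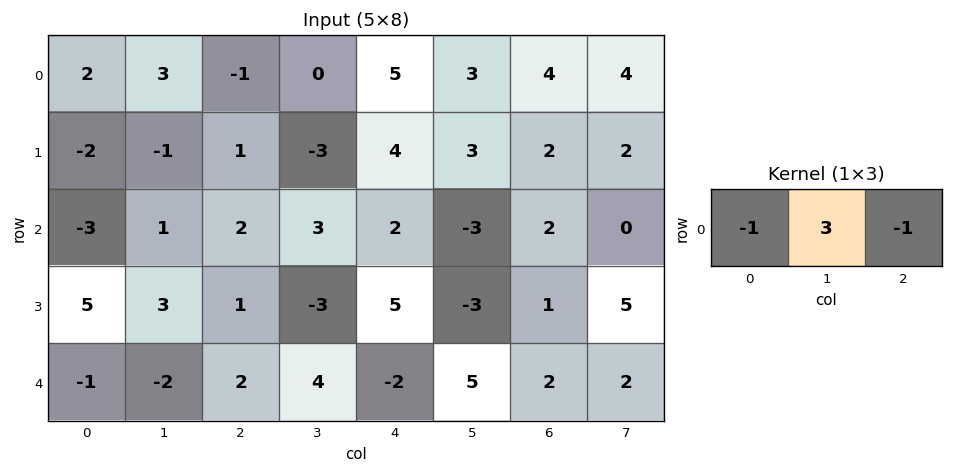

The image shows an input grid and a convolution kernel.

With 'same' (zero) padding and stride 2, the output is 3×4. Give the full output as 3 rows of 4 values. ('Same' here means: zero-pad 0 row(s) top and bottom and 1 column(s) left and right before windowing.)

Output[0,0]: The receptive field on the zero-padded input at this output position is [0 2 3]. Elementwise product with the kernel and sum: 0·-1 + 2·3 + 3·-1.

3 -6 12 5
-10 2 6 9
-1 4 -15 -1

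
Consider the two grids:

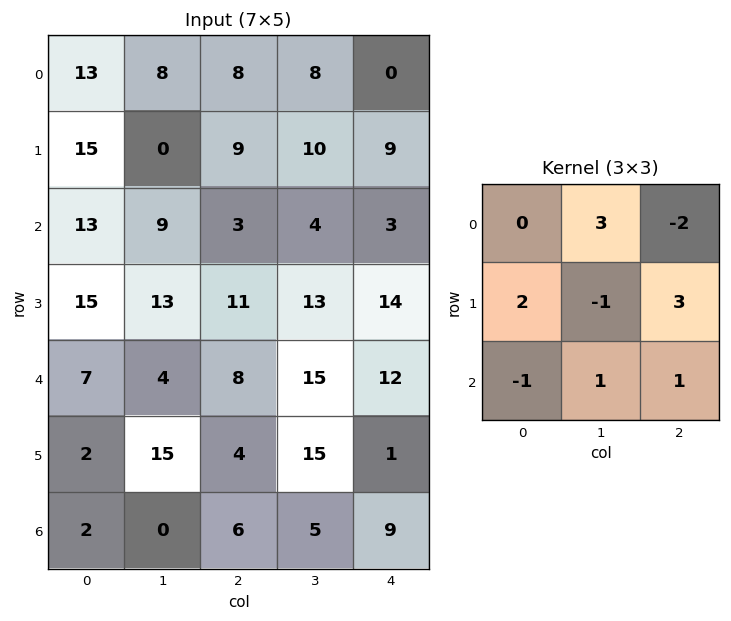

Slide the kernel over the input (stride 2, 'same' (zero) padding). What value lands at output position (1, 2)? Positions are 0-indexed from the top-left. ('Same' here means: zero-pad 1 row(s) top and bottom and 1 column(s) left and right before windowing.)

The receptive field on the zero-padded input at this output position is [10 9 0 / 4 3 0 / 13 14 0]. Elementwise product with the kernel and sum: 9·3 + 0·-2 + 4·2 + 3·-1 + 0·3 + 13·-1 + 14·1 + 0·1.

33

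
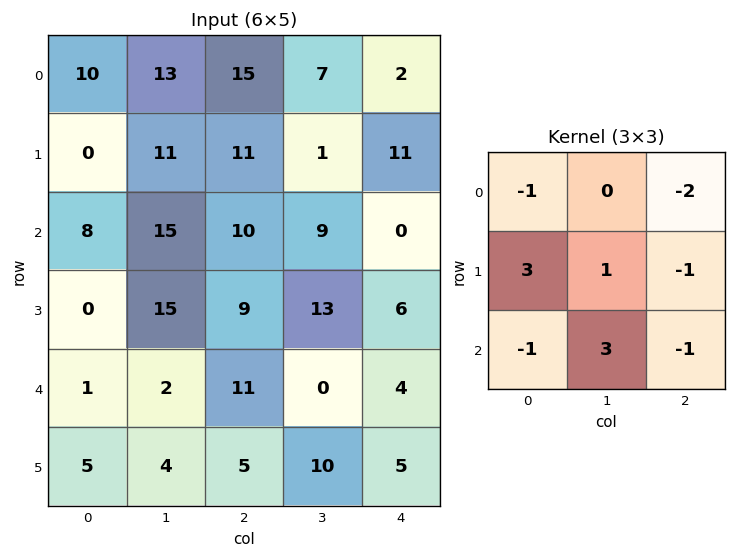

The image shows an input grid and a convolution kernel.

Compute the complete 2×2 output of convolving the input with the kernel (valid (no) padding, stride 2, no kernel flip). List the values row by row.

Output[0,0]: The receptive field on the input at this output position is [10 13 15 / 0 11 11 / 8 15 10]. Elementwise product with the kernel and sum: 10·-1 + 15·-2 + 0·3 + 11·1 + 11·-1 + 8·-1 + 15·3 + 10·-1.
Output[0,1]: The receptive field on the input at this output position is [15 7 2 / 11 1 11 / 10 9 0]. Elementwise product with the kernel and sum: 15·-1 + 2·-2 + 11·3 + 1·1 + 11·-1 + 10·-1 + 9·3 + 0·-1.

-13 21
-28 9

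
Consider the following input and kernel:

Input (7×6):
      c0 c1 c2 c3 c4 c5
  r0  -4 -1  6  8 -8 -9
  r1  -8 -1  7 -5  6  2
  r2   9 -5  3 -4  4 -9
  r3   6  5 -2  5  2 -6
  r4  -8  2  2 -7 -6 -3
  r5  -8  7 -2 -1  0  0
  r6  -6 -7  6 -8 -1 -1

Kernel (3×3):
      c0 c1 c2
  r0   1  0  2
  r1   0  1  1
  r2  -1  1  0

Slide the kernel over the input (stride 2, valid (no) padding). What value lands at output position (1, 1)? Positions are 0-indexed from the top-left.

9

The receptive field on the input at this output position is [3 -4 4 / -2 5 2 / 2 -7 -6]. Elementwise product with the kernel and sum: 3·1 + 4·2 + 5·1 + 2·1 + 2·-1 + -7·1.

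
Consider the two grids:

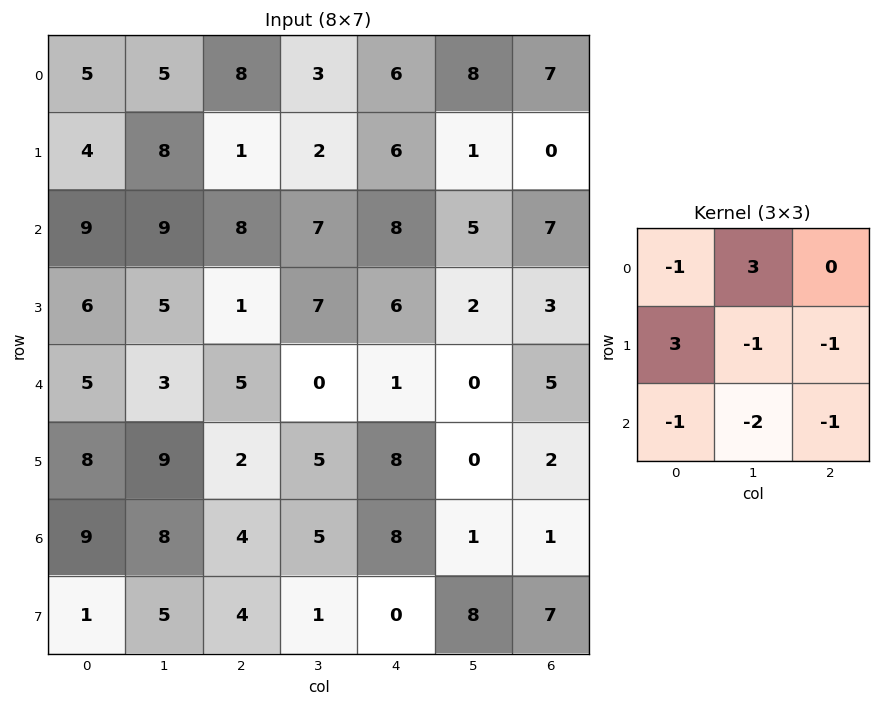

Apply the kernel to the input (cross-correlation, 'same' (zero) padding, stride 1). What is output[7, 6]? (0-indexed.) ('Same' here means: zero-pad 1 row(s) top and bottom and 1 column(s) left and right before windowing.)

The receptive field on the zero-padded input at this output position is [1 1 0 / 8 7 0 / 0 0 0]. Elementwise product with the kernel and sum: 1·-1 + 1·3 + 8·3 + 7·-1 + 0·-1 + 0·-1 + 0·-2 + 0·-1.

19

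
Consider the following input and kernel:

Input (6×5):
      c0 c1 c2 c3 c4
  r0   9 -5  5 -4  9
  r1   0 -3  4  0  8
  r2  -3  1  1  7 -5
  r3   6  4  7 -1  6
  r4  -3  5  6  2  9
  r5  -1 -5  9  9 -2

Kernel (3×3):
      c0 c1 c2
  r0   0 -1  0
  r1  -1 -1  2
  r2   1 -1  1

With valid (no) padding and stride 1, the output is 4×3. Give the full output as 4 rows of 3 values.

Output[0,0]: The receptive field on the input at this output position is [9 -5 5 / 0 -3 4 / -3 1 1]. Elementwise product with the kernel and sum: -5·-1 + 0·-1 + -3·-1 + 4·2 + -3·1 + 1·-1 + 1·1.

13 1 5
16 4 -4
1 -13 12
19 -19 9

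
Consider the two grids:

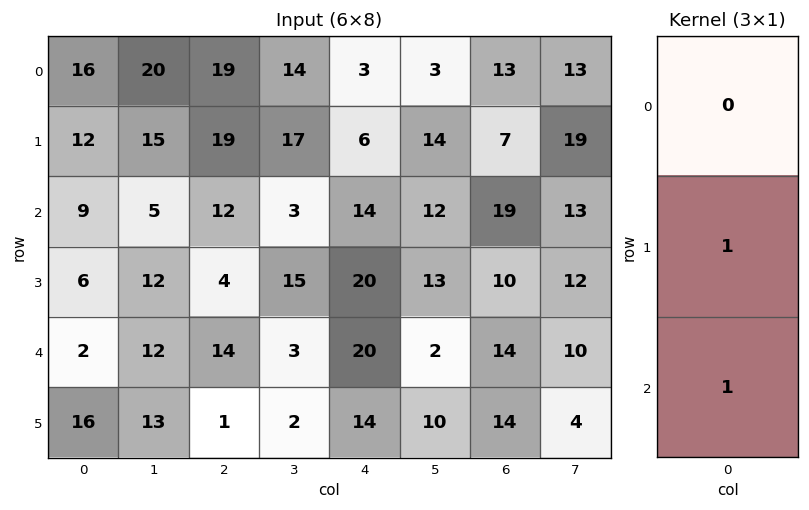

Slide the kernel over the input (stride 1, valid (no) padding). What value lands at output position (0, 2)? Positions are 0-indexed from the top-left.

31

The receptive field on the input at this output position is [19 / 19 / 12]. Elementwise product with the kernel and sum: 19·1 + 12·1.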